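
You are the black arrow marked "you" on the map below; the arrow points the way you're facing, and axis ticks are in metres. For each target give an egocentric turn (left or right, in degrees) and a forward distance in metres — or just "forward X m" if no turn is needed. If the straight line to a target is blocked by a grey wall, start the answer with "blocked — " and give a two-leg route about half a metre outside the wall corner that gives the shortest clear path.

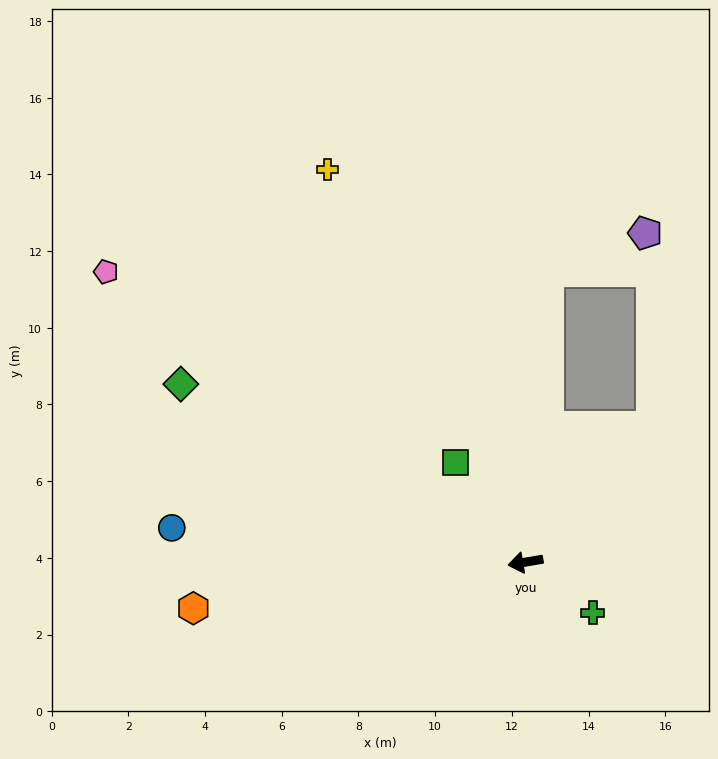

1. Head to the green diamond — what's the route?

turn right 37°, forward 10.1 m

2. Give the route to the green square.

turn right 65°, forward 3.2 m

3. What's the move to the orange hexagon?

forward 8.7 m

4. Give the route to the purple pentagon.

blocked — turn right 104°, forward 7.6 m, then turn right 65°, forward 2.7 m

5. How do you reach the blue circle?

turn right 15°, forward 9.3 m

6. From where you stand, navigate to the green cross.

turn left 133°, forward 2.2 m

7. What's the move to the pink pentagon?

turn right 44°, forward 13.3 m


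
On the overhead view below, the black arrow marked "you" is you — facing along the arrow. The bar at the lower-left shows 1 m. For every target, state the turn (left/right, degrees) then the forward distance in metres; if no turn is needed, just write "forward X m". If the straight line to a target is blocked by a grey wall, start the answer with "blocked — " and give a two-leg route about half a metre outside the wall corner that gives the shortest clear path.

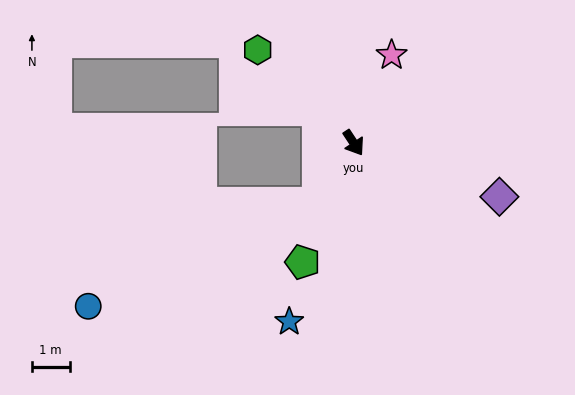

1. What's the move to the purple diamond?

turn left 36°, forward 4.1 m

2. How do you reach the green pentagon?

turn right 57°, forward 3.4 m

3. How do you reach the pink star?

turn left 123°, forward 2.5 m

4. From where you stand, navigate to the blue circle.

blocked — turn right 65°, forward 1.9 m, then turn right 34°, forward 6.7 m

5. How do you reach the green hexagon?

turn right 168°, forward 3.6 m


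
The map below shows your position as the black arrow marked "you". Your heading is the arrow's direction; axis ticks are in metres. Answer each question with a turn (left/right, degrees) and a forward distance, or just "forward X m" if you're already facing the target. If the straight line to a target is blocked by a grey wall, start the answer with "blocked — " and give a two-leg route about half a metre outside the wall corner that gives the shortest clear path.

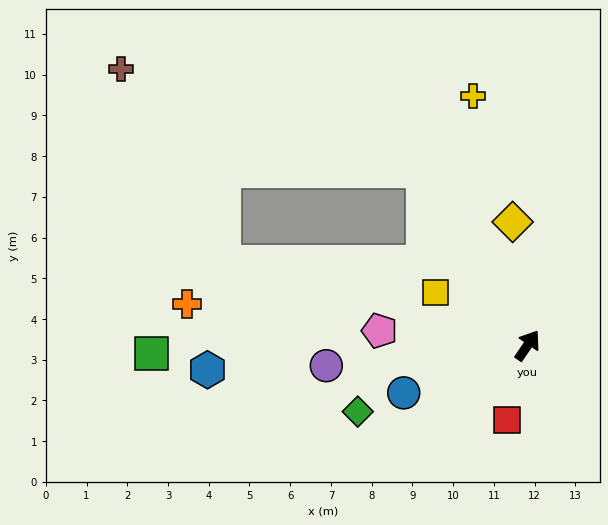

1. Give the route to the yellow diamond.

turn left 41°, forward 3.1 m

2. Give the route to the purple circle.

turn left 130°, forward 5.0 m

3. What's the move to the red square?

turn right 161°, forward 1.9 m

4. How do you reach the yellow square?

turn left 94°, forward 2.6 m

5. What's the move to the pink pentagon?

turn left 119°, forward 3.7 m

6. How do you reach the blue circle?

turn left 145°, forward 3.3 m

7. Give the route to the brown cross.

blocked — turn left 65°, forward 5.0 m, then turn left 41°, forward 7.8 m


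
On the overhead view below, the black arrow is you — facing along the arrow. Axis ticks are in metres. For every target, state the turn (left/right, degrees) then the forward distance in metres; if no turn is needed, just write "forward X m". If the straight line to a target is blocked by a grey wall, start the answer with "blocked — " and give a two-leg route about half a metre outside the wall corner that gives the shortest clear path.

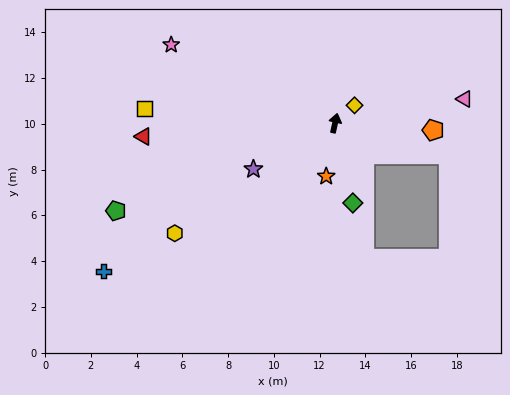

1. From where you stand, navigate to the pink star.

turn left 77°, forward 7.9 m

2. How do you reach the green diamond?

turn right 155°, forward 3.6 m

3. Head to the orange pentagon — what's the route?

turn right 82°, forward 4.3 m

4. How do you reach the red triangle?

turn left 107°, forward 8.4 m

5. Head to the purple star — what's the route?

turn left 132°, forward 4.1 m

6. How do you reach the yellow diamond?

turn right 35°, forward 1.2 m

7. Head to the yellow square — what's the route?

turn left 98°, forward 8.4 m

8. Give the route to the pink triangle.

turn right 67°, forward 5.8 m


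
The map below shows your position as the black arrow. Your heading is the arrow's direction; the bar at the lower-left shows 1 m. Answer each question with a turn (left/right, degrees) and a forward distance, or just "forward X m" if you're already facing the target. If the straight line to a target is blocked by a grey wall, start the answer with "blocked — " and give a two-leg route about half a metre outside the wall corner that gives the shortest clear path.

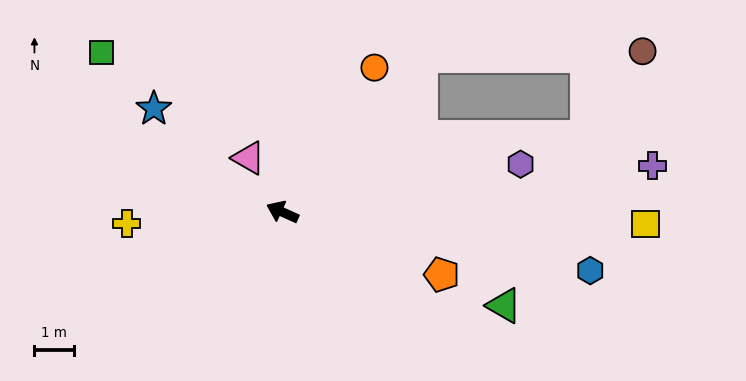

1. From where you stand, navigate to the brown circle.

blocked — turn right 107°, forward 5.3 m, then turn right 47°, forward 5.6 m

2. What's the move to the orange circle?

turn right 98°, forward 4.3 m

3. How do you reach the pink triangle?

turn right 34°, forward 1.6 m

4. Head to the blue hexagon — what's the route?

turn right 166°, forward 8.0 m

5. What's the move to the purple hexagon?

turn right 144°, forward 6.2 m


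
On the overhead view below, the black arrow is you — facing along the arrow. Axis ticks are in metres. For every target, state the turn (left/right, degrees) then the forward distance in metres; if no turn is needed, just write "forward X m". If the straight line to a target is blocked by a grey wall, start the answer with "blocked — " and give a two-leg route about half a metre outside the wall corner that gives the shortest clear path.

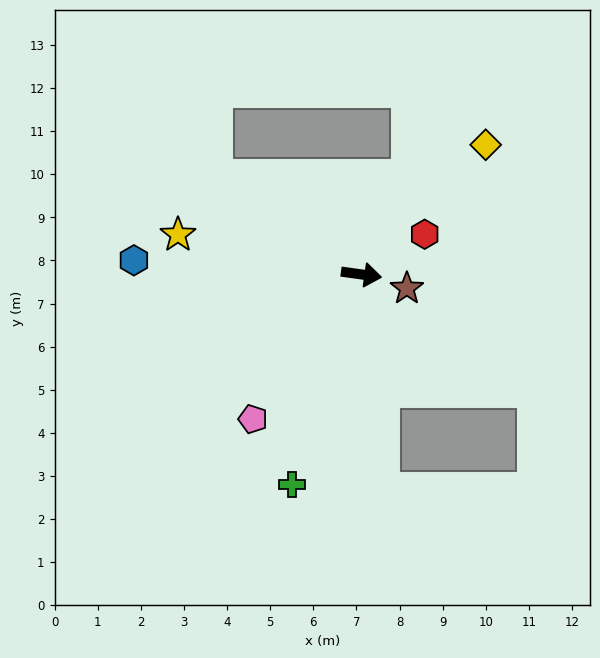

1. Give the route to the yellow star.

turn left 176°, forward 4.4 m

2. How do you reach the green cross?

turn right 100°, forward 5.1 m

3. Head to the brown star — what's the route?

turn right 9°, forward 1.1 m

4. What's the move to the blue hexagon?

turn right 176°, forward 5.3 m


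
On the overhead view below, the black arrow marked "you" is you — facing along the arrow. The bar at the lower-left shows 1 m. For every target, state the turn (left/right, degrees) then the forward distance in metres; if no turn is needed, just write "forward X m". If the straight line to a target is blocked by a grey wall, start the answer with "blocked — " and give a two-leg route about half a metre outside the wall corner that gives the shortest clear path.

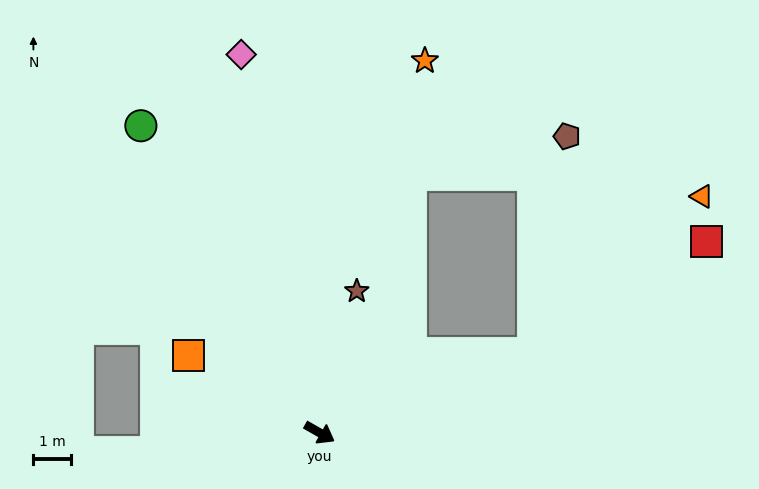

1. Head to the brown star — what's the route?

turn left 105°, forward 3.9 m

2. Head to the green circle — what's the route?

turn left 150°, forward 9.6 m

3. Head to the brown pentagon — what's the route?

blocked — turn left 50°, forward 6.1 m, then turn left 61°, forward 5.9 m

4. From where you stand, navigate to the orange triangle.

blocked — turn left 50°, forward 6.1 m, then turn left 22°, forward 6.2 m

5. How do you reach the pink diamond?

turn left 131°, forward 10.4 m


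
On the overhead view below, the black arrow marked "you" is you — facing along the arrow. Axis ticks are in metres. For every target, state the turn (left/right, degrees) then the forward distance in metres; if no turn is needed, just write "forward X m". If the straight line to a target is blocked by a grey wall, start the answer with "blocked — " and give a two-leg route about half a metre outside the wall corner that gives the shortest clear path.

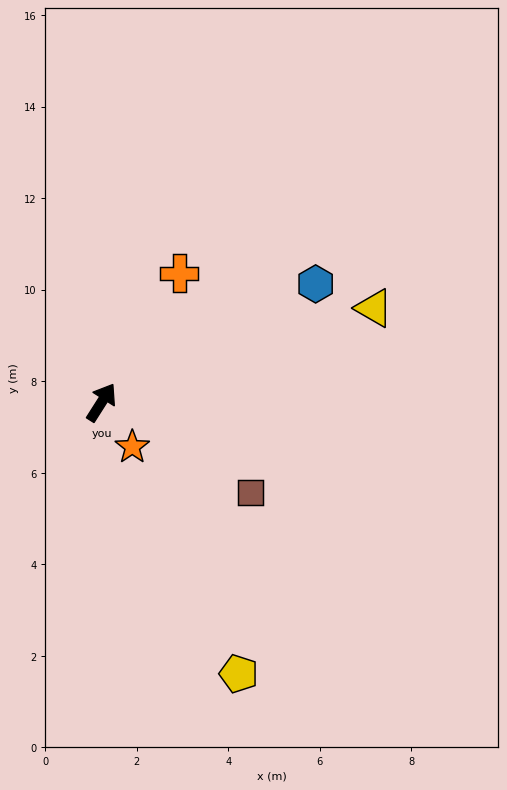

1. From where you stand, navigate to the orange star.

turn right 113°, forward 1.2 m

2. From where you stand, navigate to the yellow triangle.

turn right 38°, forward 6.3 m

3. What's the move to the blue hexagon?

turn right 29°, forward 5.3 m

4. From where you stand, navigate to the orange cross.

forward 3.3 m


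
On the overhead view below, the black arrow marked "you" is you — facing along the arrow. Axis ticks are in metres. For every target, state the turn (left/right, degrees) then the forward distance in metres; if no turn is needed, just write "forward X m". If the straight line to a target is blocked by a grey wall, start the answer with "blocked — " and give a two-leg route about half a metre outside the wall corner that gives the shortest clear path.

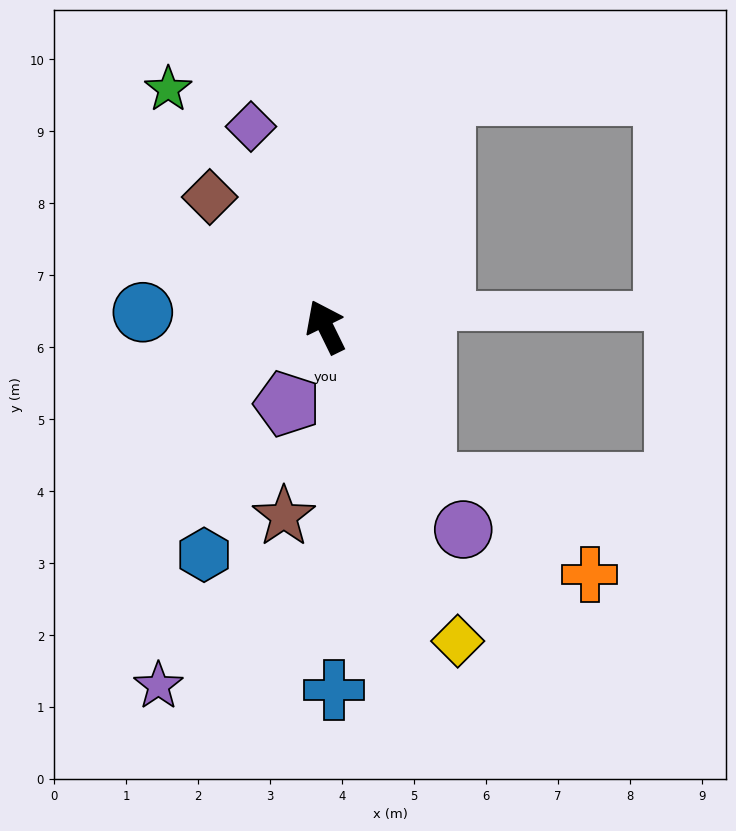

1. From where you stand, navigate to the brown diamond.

turn left 16°, forward 2.4 m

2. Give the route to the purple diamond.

turn right 6°, forward 3.0 m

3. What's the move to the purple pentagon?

turn left 127°, forward 1.2 m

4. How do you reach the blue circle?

turn left 59°, forward 2.5 m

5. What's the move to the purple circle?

turn right 172°, forward 3.4 m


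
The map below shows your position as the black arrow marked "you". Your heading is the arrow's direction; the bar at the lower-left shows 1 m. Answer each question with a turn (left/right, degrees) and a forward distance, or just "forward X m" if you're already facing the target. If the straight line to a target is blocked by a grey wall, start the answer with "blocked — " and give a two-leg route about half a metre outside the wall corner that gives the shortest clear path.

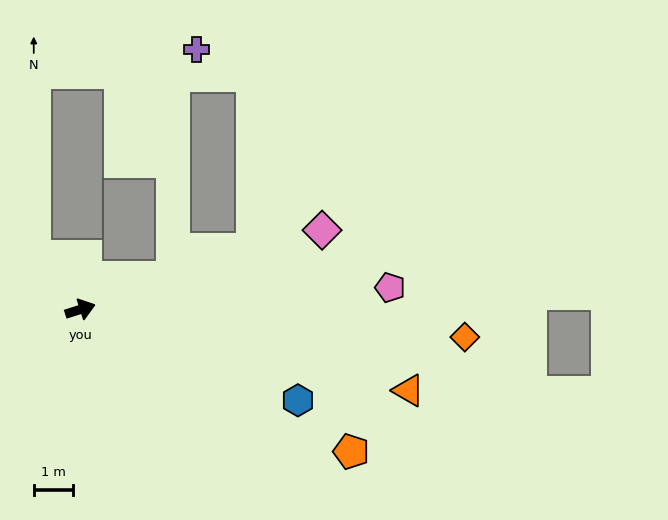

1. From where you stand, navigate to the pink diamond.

forward 6.5 m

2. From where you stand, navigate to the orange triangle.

turn right 31°, forward 8.7 m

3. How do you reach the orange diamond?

turn right 22°, forward 9.9 m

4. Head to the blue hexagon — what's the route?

turn right 40°, forward 6.0 m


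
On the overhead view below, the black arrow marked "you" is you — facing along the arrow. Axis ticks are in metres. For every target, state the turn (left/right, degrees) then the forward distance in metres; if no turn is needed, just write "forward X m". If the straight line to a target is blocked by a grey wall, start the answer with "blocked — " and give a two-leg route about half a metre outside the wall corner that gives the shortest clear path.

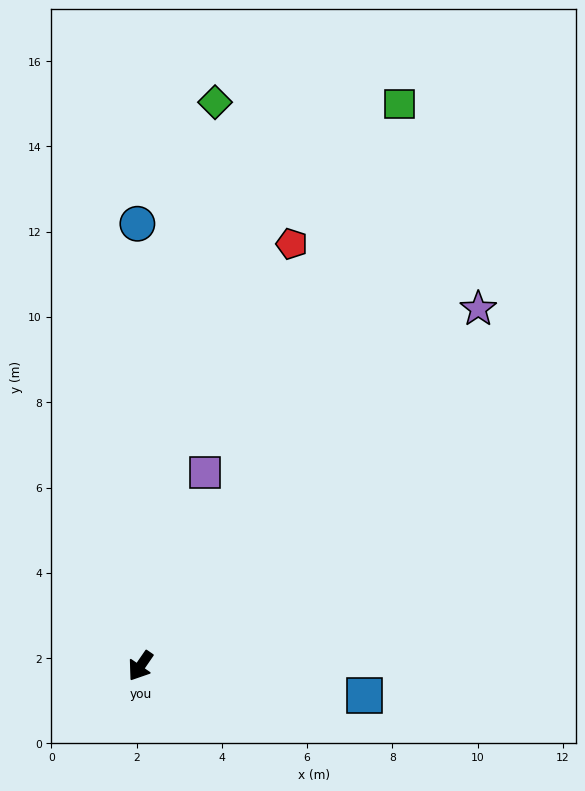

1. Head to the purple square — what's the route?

turn right 164°, forward 4.8 m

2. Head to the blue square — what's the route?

turn left 117°, forward 5.3 m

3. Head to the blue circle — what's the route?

turn right 145°, forward 10.4 m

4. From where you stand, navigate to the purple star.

turn left 171°, forward 11.5 m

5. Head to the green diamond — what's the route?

turn right 153°, forward 13.3 m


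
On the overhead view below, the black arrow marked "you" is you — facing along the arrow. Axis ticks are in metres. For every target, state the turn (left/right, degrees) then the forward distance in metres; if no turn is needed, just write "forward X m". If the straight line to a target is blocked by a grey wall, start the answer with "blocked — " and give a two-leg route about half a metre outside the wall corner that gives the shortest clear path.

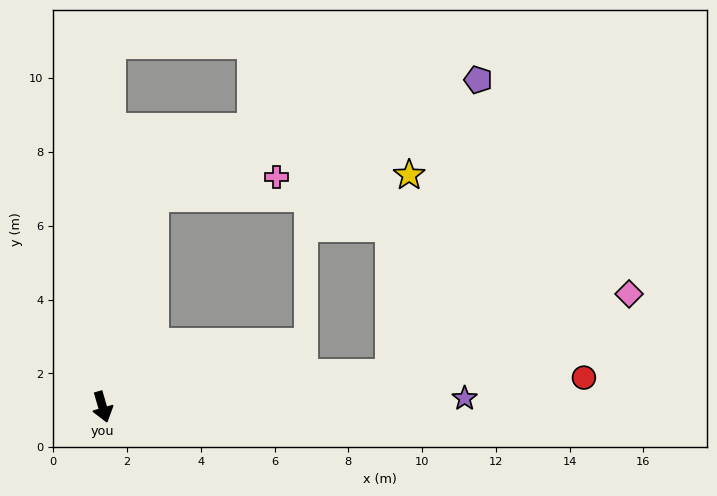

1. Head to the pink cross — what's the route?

blocked — turn left 150°, forward 5.9 m, then turn right 67°, forward 3.4 m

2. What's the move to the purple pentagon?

blocked — turn left 150°, forward 5.9 m, then turn right 56°, forward 9.3 m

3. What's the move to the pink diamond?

blocked — turn left 80°, forward 7.9 m, then turn left 12°, forward 6.8 m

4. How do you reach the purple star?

turn left 75°, forward 9.8 m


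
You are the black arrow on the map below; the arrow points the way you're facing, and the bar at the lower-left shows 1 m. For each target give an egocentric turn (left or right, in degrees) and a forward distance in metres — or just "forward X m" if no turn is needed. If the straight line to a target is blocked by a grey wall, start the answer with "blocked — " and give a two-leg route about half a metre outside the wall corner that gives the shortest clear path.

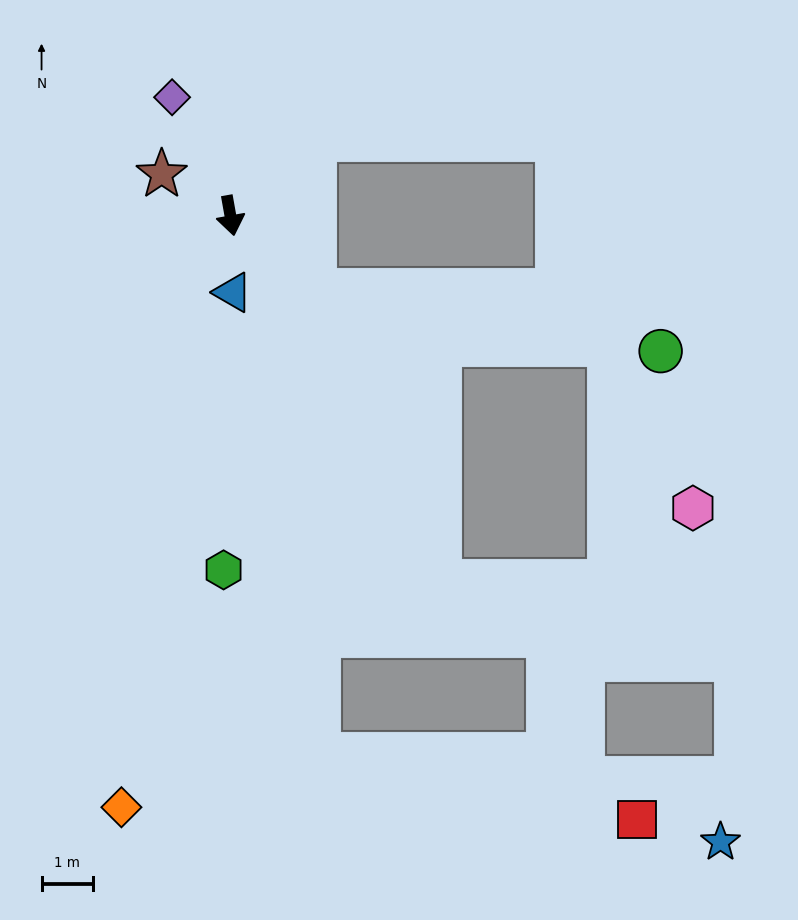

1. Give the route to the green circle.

blocked — turn left 38°, forward 2.2 m, then turn left 32°, forward 6.9 m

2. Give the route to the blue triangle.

turn right 8°, forward 1.5 m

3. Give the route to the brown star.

turn right 131°, forward 1.6 m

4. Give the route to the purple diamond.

turn right 164°, forward 2.6 m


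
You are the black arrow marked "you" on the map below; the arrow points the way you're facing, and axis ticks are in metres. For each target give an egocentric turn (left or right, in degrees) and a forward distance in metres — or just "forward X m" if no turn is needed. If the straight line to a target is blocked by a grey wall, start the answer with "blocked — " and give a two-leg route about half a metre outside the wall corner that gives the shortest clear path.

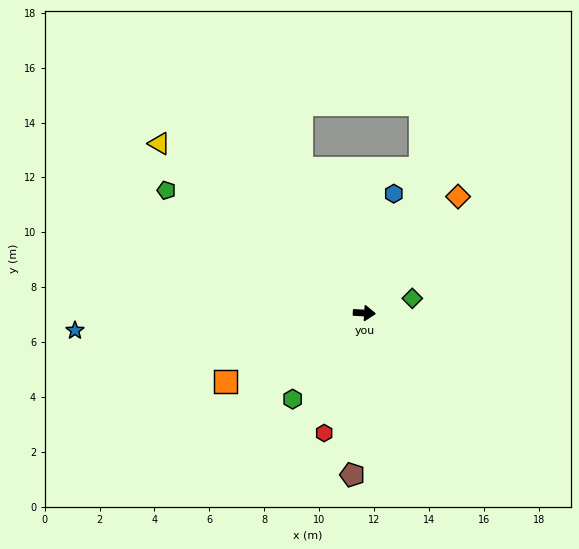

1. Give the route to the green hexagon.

turn right 126°, forward 4.1 m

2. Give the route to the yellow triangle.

turn left 144°, forward 9.7 m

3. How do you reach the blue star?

turn right 173°, forward 10.6 m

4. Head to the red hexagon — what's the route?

turn right 105°, forward 4.6 m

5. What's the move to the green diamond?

turn left 20°, forward 1.8 m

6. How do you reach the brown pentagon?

turn right 91°, forward 5.9 m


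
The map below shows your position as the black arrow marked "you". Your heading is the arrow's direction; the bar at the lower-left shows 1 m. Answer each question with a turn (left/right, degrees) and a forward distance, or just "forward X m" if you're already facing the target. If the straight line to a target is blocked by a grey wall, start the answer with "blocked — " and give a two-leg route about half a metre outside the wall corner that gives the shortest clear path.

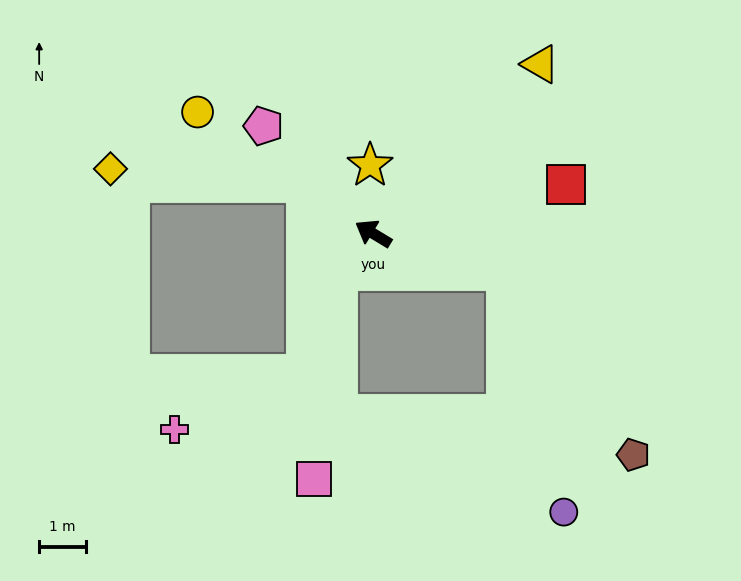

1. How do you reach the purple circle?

blocked — turn right 164°, forward 2.9 m, then turn right 61°, forward 5.3 m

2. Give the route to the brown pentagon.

blocked — turn right 164°, forward 2.9 m, then turn right 40°, forward 4.8 m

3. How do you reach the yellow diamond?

blocked — turn right 6°, forward 1.8 m, then turn left 33°, forward 4.2 m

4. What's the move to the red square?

turn right 135°, forward 4.2 m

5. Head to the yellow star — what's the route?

turn right 56°, forward 1.5 m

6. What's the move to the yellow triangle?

turn right 103°, forward 5.1 m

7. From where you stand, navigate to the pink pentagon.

turn right 13°, forward 3.3 m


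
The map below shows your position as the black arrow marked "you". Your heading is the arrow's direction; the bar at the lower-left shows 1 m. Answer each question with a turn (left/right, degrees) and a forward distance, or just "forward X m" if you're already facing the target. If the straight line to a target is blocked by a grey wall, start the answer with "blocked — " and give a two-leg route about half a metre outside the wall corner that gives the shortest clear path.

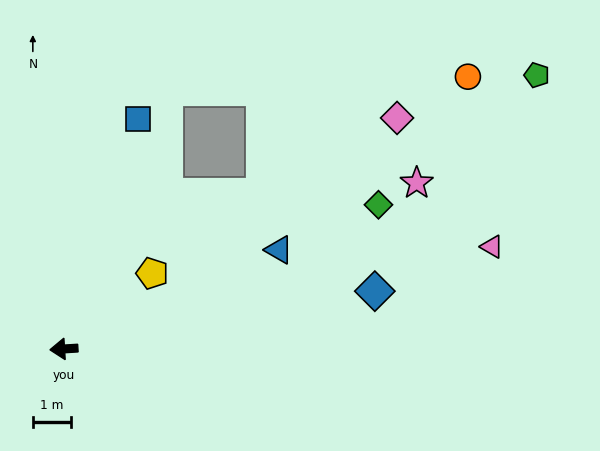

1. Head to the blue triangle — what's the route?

turn right 159°, forward 6.1 m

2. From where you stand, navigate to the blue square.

turn right 111°, forward 6.3 m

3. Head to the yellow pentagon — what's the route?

turn right 143°, forward 3.0 m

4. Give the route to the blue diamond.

turn right 173°, forward 8.2 m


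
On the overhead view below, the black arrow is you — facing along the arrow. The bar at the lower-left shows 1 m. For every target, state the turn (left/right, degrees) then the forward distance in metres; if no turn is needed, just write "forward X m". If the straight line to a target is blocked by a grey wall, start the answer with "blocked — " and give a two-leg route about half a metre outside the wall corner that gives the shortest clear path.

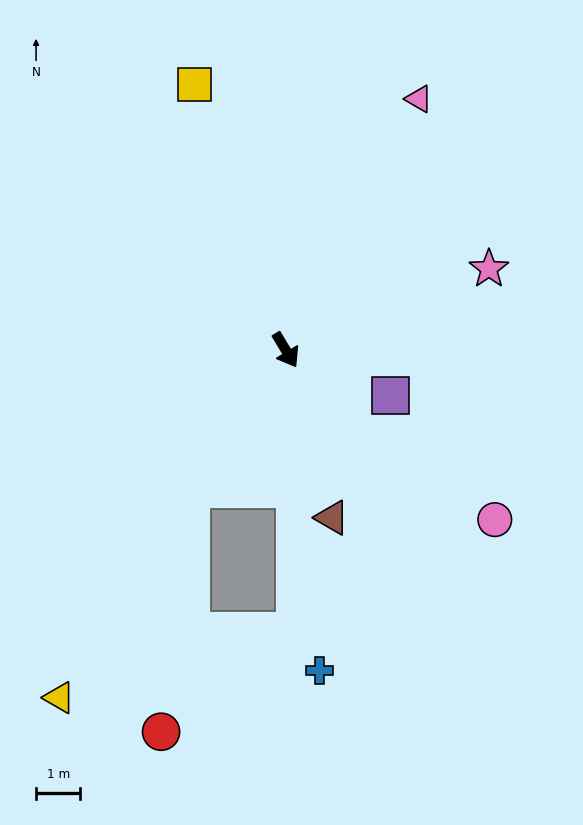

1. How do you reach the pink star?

turn left 81°, forward 5.0 m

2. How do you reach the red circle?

blocked — turn right 65°, forward 3.8 m, then turn left 27°, forward 5.5 m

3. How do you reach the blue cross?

turn right 25°, forward 7.3 m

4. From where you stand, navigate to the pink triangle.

turn left 121°, forward 6.4 m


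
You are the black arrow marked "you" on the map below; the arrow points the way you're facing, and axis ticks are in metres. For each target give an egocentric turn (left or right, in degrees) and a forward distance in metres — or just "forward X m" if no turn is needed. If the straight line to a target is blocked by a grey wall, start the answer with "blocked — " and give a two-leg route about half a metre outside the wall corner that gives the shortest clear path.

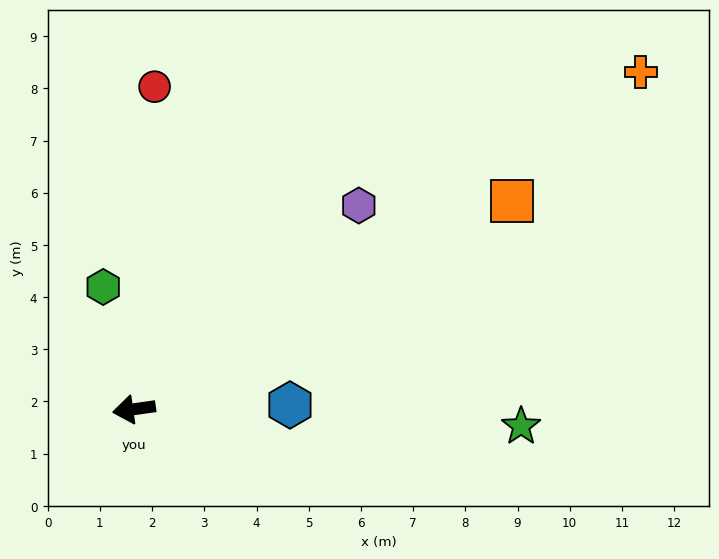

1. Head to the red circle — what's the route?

turn right 102°, forward 6.2 m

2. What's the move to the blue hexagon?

turn left 174°, forward 3.0 m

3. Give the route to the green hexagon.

turn right 84°, forward 2.4 m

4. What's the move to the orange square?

turn right 159°, forward 8.3 m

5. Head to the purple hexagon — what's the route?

turn right 146°, forward 5.8 m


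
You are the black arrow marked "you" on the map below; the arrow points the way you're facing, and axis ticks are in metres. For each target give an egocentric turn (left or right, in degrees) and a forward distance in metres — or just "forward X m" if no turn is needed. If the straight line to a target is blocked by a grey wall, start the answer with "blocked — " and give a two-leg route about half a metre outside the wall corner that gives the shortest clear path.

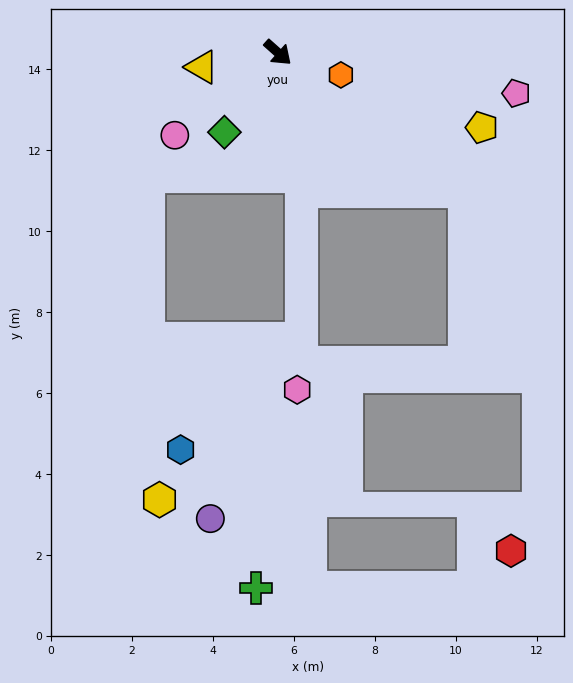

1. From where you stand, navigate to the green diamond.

turn right 82°, forward 2.4 m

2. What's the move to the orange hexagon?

turn left 22°, forward 1.7 m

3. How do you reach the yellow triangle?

turn right 127°, forward 1.9 m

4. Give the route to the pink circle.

turn right 100°, forward 3.3 m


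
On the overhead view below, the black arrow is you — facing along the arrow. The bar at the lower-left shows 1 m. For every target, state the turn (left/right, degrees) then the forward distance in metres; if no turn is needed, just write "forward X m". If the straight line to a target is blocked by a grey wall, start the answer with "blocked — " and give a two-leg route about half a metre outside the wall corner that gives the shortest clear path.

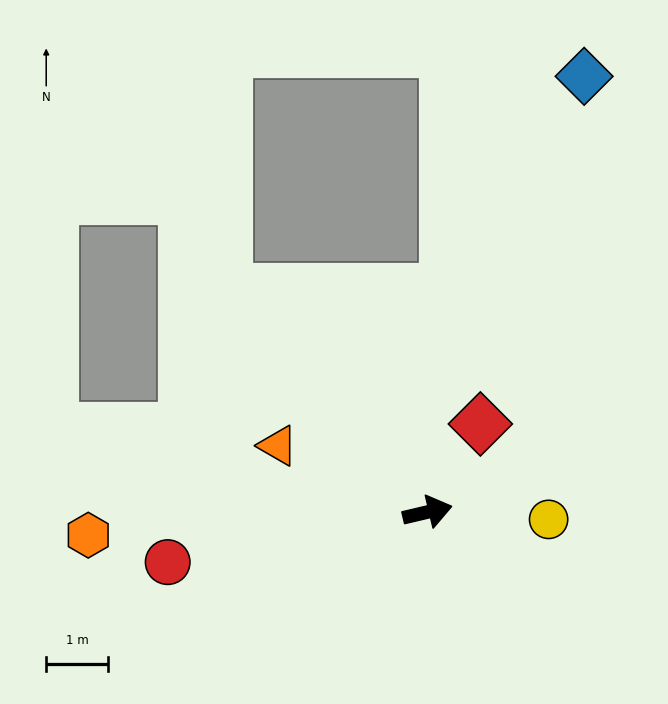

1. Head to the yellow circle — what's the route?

turn right 17°, forward 2.0 m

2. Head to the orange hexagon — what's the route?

turn left 171°, forward 5.5 m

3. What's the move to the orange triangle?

turn left 143°, forward 2.7 m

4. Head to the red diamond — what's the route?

turn left 46°, forward 1.7 m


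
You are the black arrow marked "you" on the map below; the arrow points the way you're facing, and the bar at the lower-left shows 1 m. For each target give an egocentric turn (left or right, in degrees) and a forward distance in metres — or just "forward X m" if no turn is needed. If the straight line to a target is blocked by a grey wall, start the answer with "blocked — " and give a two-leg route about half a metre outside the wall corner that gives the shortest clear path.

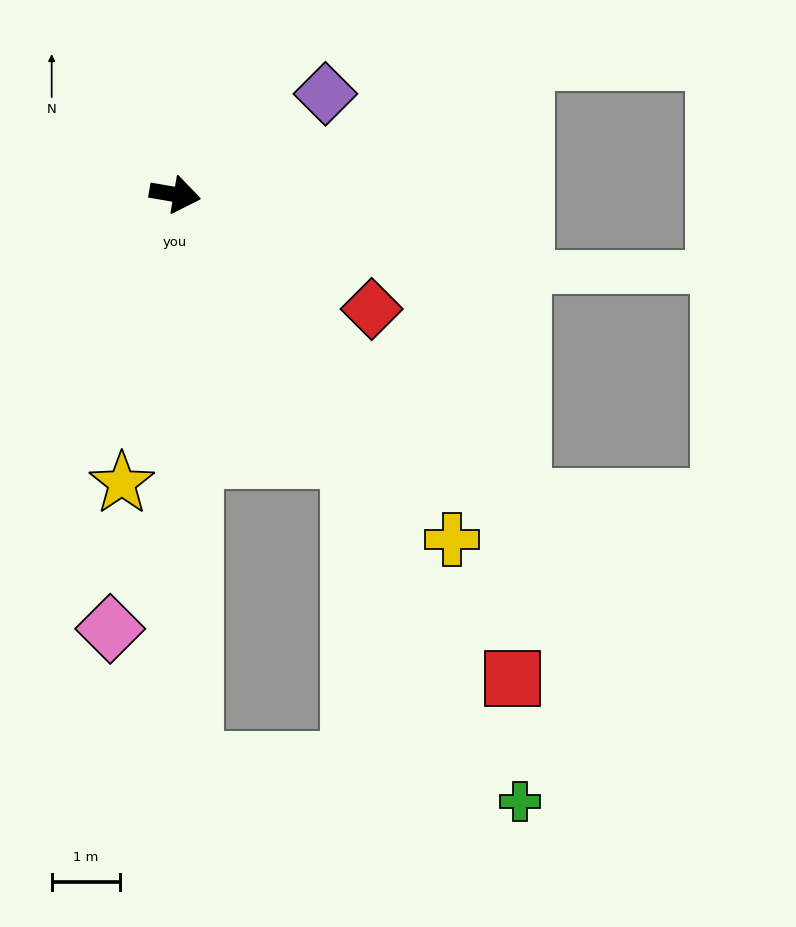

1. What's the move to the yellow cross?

turn right 41°, forward 6.4 m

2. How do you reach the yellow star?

turn right 91°, forward 4.3 m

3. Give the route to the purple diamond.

turn left 44°, forward 2.6 m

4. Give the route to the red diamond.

turn right 20°, forward 3.3 m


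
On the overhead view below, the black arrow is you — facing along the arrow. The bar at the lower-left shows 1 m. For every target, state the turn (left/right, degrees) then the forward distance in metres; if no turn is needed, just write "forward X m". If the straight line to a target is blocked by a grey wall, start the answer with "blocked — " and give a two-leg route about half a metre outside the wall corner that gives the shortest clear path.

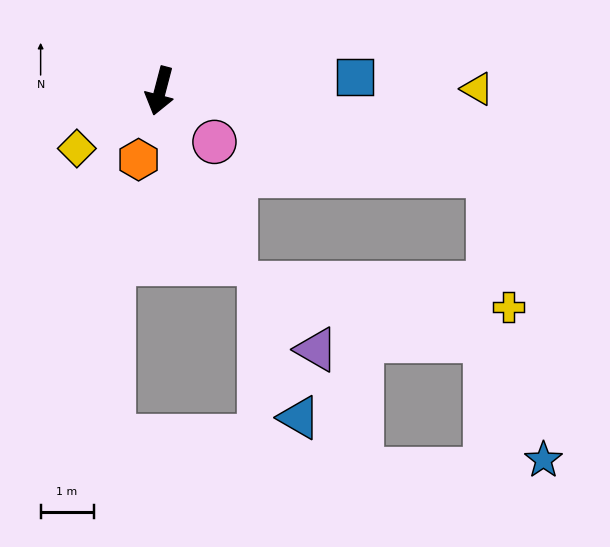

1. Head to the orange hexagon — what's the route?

turn right 3°, forward 1.4 m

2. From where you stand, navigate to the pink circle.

turn left 62°, forward 1.4 m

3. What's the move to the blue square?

turn left 109°, forward 3.7 m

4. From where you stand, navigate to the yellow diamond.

turn right 41°, forward 1.9 m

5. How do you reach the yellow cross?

blocked — turn left 90°, forward 6.4 m, then turn right 67°, forward 2.5 m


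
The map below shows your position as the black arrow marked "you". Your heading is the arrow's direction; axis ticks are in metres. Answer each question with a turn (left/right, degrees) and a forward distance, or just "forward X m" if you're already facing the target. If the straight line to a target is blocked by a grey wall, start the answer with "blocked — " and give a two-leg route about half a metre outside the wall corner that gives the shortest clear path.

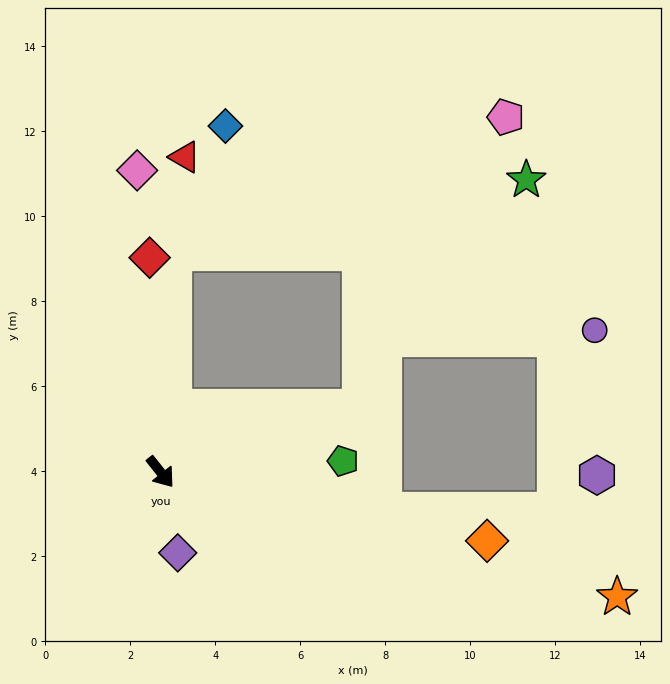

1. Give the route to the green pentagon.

turn left 55°, forward 4.3 m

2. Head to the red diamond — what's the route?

turn left 144°, forward 5.0 m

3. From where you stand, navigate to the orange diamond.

turn left 40°, forward 7.8 m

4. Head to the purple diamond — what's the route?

turn right 26°, forward 1.9 m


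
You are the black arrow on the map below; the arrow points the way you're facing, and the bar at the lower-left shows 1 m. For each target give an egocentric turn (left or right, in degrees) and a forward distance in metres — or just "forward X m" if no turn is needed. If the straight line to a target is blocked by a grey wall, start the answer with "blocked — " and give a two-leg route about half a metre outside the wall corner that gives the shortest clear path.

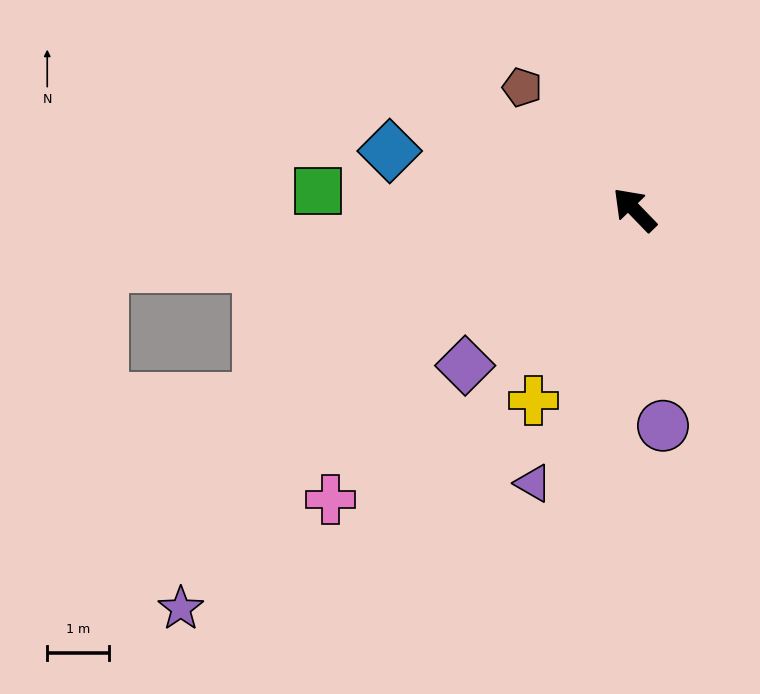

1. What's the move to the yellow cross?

turn left 108°, forward 3.5 m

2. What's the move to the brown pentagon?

forward 2.7 m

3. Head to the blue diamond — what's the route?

turn left 32°, forward 4.1 m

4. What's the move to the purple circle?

turn left 143°, forward 3.5 m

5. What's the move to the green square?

turn left 43°, forward 5.1 m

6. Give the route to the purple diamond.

turn left 89°, forward 3.7 m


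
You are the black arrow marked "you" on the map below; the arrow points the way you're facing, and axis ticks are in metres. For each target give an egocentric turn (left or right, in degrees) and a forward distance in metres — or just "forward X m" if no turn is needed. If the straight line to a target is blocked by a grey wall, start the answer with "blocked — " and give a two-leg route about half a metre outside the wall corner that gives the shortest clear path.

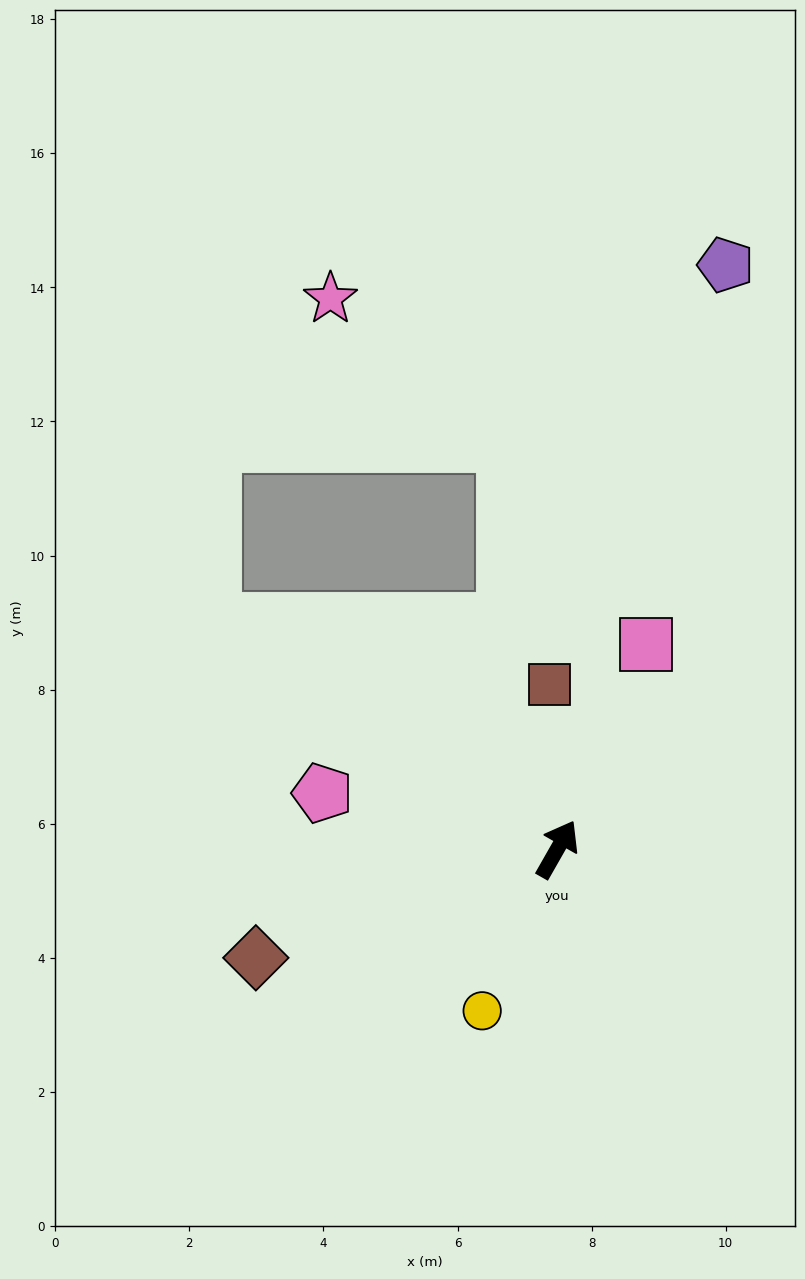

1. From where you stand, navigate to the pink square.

turn left 6°, forward 3.3 m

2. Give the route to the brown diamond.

turn left 140°, forward 4.8 m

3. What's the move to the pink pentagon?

turn left 106°, forward 3.6 m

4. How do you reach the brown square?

turn left 32°, forward 2.5 m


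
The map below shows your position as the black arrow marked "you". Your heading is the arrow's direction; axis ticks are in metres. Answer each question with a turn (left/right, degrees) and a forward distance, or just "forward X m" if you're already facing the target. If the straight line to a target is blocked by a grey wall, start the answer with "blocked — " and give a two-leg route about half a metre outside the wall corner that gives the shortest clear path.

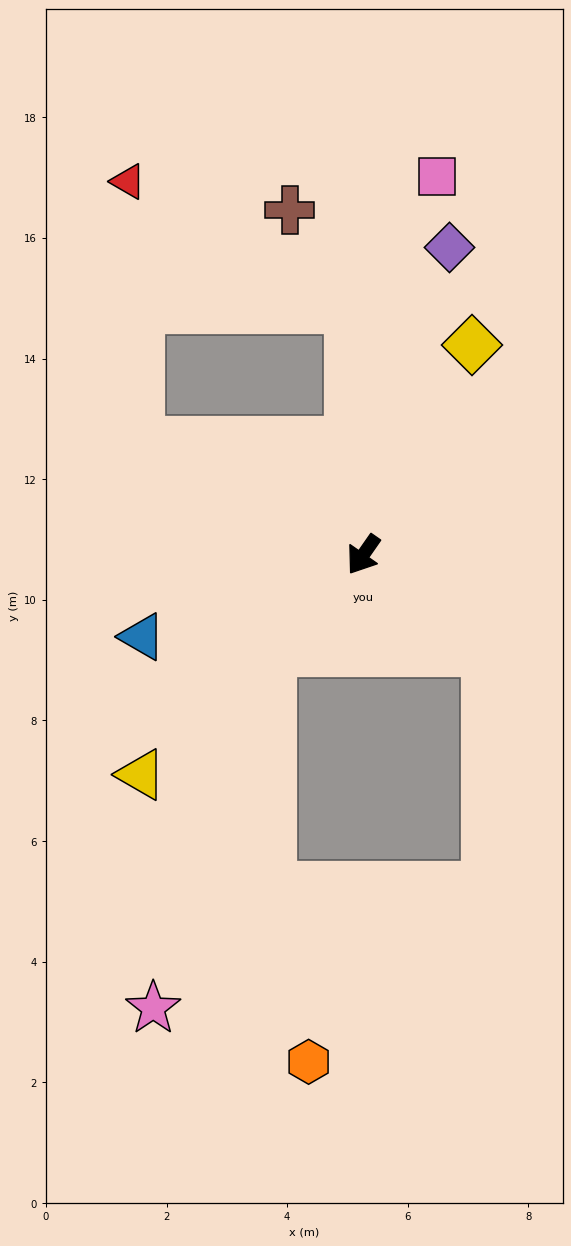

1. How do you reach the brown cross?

blocked — turn right 142°, forward 4.1 m, then turn left 28°, forward 1.9 m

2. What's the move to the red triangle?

blocked — turn right 142°, forward 4.1 m, then turn left 57°, forward 4.2 m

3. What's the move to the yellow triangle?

turn right 10°, forward 5.2 m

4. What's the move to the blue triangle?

turn right 35°, forward 3.9 m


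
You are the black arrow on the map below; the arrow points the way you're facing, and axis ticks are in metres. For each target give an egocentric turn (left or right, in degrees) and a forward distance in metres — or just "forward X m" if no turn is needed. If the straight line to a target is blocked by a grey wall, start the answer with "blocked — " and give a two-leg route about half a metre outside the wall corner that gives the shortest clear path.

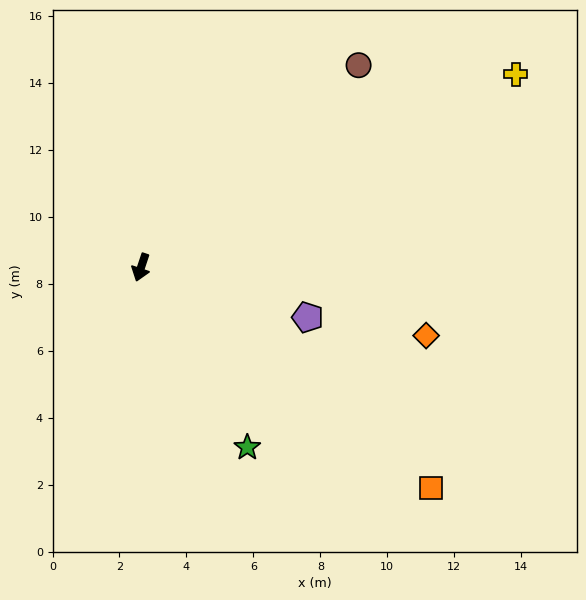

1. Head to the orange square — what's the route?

turn left 71°, forward 10.9 m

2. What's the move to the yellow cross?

turn left 136°, forward 12.6 m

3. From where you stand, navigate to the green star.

turn left 49°, forward 6.2 m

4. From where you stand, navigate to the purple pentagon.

turn left 92°, forward 5.2 m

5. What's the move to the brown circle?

turn left 151°, forward 8.9 m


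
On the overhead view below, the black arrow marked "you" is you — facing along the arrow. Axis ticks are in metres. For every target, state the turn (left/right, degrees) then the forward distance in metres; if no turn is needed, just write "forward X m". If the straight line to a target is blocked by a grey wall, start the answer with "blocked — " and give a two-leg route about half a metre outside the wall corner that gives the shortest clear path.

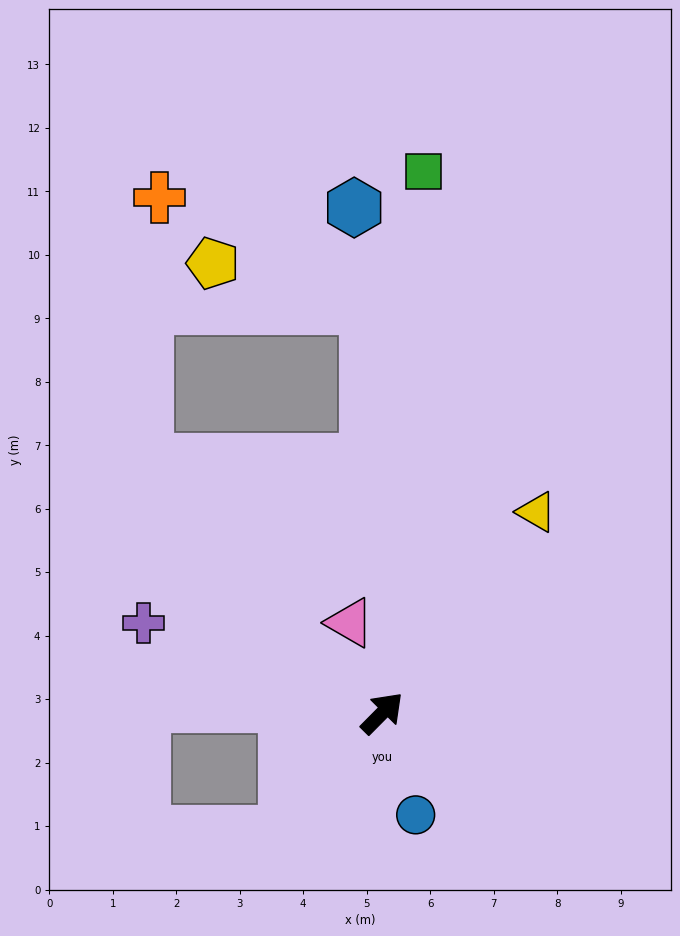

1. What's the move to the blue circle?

turn right 117°, forward 1.7 m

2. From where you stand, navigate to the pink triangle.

turn left 64°, forward 1.5 m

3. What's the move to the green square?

turn left 40°, forward 8.6 m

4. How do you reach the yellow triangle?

turn left 7°, forward 4.0 m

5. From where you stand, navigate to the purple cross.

turn left 114°, forward 4.0 m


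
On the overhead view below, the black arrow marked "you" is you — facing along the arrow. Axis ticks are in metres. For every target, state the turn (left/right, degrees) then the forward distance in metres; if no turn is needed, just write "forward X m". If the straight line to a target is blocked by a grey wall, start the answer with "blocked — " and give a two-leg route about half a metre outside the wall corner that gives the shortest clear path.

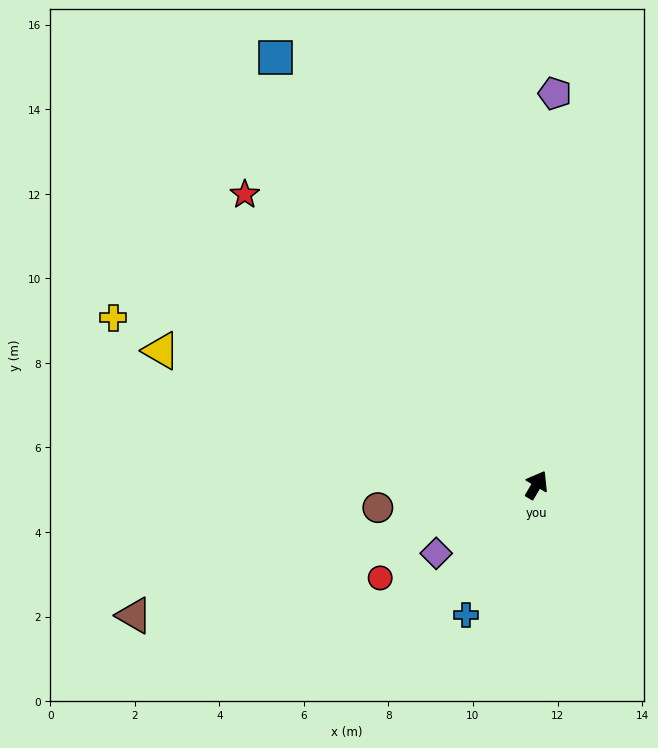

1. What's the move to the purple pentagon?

turn left 28°, forward 9.3 m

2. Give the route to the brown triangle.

turn left 138°, forward 10.0 m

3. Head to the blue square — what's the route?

turn left 62°, forward 11.8 m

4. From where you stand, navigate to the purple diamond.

turn left 155°, forward 2.9 m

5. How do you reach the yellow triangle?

turn left 101°, forward 9.4 m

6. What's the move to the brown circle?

turn left 129°, forward 3.8 m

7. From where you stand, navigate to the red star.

turn left 76°, forward 9.7 m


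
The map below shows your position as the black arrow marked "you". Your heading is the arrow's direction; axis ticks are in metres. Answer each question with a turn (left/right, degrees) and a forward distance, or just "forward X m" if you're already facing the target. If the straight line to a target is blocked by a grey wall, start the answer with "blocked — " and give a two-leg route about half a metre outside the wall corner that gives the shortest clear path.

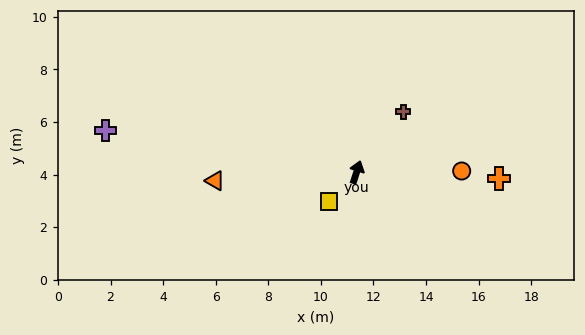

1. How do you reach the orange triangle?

turn left 111°, forward 5.4 m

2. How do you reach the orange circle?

turn right 72°, forward 4.0 m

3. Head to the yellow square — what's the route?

turn left 154°, forward 1.5 m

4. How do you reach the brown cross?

turn right 20°, forward 2.9 m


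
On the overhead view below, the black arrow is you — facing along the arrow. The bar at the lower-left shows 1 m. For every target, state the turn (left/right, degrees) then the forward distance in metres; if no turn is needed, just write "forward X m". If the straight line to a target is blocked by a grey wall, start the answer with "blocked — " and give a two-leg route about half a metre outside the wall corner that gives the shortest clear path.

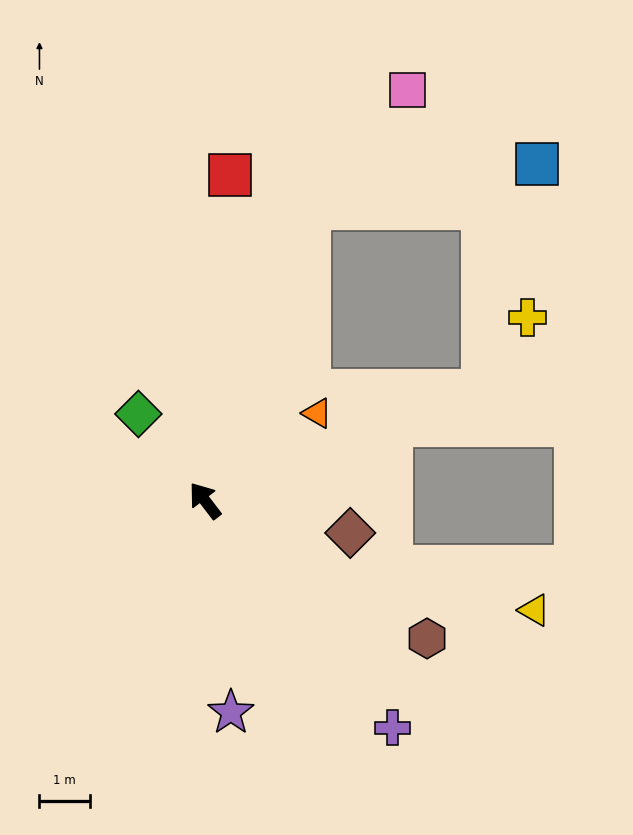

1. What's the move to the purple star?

turn left 150°, forward 4.3 m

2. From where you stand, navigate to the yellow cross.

blocked — turn right 106°, forward 6.0 m, then turn left 37°, forward 1.7 m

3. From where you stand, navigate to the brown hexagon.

turn right 159°, forward 5.2 m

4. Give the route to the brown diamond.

turn right 140°, forward 3.0 m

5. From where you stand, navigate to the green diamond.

forward 2.2 m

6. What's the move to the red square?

turn right 42°, forward 6.5 m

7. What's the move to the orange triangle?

turn right 90°, forward 2.8 m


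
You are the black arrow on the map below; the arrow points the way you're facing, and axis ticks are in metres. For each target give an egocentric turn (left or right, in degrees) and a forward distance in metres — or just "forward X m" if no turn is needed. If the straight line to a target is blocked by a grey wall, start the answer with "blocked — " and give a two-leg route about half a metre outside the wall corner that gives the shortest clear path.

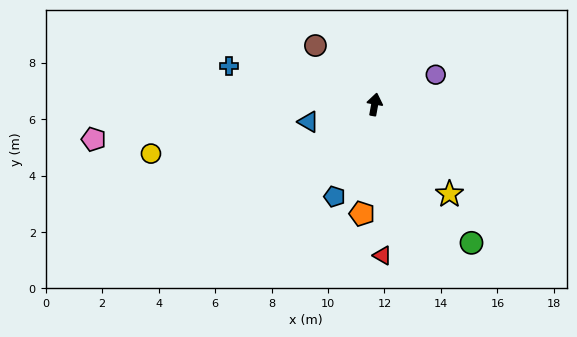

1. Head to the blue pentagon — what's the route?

turn left 167°, forward 3.6 m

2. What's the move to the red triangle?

turn right 167°, forward 5.4 m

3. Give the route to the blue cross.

turn left 86°, forward 5.3 m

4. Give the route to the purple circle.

turn right 54°, forward 2.4 m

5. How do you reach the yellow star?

turn right 130°, forward 4.1 m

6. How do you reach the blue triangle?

turn left 115°, forward 2.4 m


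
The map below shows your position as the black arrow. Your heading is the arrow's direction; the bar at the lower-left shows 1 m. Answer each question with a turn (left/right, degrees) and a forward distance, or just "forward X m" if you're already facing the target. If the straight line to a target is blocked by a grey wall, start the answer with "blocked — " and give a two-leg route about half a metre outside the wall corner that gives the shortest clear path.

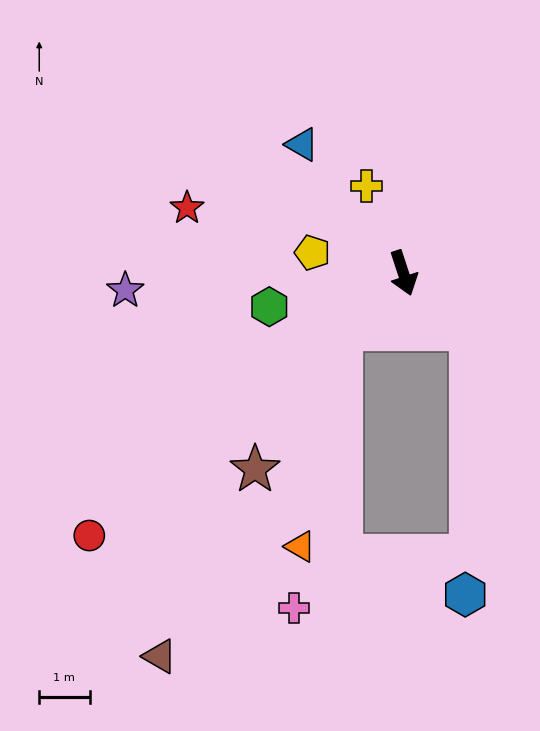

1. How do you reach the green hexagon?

turn right 94°, forward 2.7 m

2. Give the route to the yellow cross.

turn right 175°, forward 1.9 m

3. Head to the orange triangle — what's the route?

blocked — turn right 66°, forward 1.7 m, then turn left 37°, forward 4.4 m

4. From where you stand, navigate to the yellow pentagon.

turn right 121°, forward 1.9 m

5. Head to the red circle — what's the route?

turn right 68°, forward 8.1 m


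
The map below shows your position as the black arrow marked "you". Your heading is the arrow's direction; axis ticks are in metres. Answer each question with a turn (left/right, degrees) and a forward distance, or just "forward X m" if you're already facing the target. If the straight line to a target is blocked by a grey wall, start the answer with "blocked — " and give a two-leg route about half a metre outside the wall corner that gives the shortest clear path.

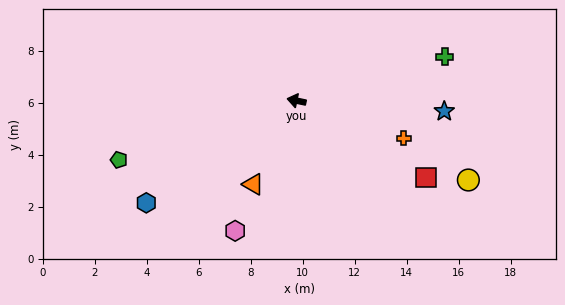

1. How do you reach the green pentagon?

turn left 30°, forward 7.2 m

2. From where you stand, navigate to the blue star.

turn right 172°, forward 5.7 m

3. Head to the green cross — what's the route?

turn right 152°, forward 6.0 m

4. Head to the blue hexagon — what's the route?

turn left 46°, forward 7.0 m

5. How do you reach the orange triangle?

turn left 74°, forward 3.6 m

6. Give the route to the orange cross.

turn left 173°, forward 4.4 m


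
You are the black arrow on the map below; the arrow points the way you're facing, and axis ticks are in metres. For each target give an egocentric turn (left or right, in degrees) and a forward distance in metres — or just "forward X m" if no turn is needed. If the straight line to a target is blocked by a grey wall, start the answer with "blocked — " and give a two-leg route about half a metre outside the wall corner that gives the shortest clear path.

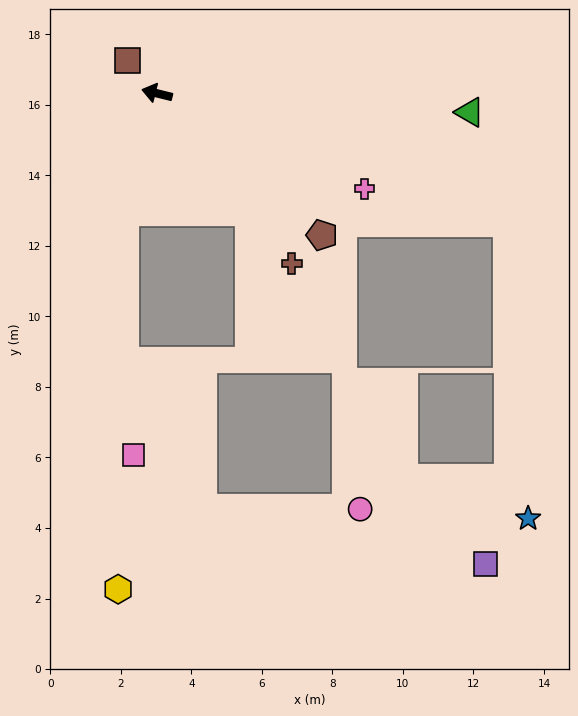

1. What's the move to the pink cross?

turn left 169°, forward 6.5 m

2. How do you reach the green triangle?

turn right 170°, forward 8.9 m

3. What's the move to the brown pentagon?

turn left 153°, forward 6.2 m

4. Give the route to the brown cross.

turn left 142°, forward 6.2 m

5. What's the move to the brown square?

turn right 34°, forward 1.3 m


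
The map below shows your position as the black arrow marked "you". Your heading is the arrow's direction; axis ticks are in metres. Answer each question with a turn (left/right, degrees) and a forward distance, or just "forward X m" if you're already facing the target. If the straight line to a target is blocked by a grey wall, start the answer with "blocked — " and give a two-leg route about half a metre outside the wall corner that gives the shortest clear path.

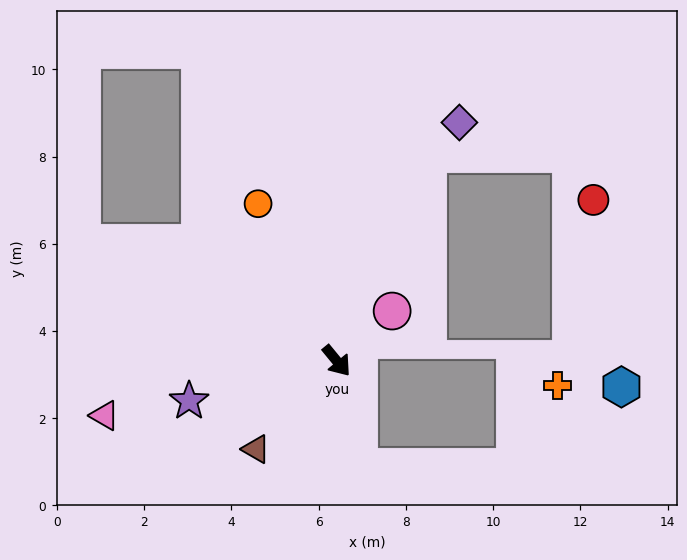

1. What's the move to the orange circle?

turn left 167°, forward 4.0 m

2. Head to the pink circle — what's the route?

turn left 92°, forward 1.7 m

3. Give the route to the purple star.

turn right 114°, forward 3.5 m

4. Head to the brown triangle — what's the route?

turn right 82°, forward 2.7 m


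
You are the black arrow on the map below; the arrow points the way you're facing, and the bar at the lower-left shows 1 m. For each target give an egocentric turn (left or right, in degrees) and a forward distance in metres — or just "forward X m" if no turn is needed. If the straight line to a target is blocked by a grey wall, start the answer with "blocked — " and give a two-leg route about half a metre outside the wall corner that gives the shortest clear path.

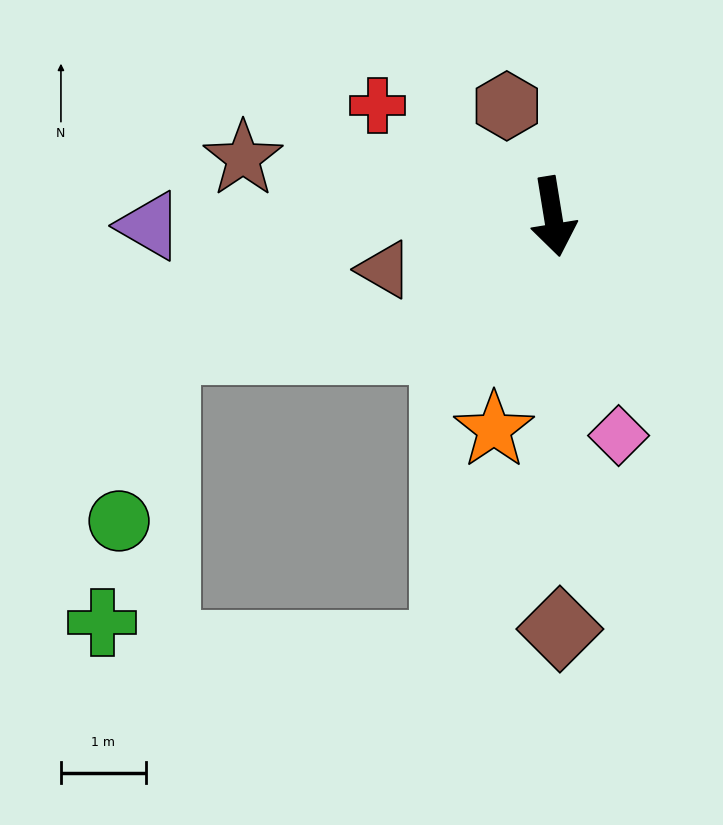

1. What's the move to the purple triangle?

turn right 98°, forward 4.8 m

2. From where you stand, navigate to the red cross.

turn right 132°, forward 2.4 m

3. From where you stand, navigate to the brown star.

turn right 110°, forward 3.7 m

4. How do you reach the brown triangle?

turn right 82°, forward 2.1 m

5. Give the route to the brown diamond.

turn right 8°, forward 4.9 m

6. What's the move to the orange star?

turn right 25°, forward 2.6 m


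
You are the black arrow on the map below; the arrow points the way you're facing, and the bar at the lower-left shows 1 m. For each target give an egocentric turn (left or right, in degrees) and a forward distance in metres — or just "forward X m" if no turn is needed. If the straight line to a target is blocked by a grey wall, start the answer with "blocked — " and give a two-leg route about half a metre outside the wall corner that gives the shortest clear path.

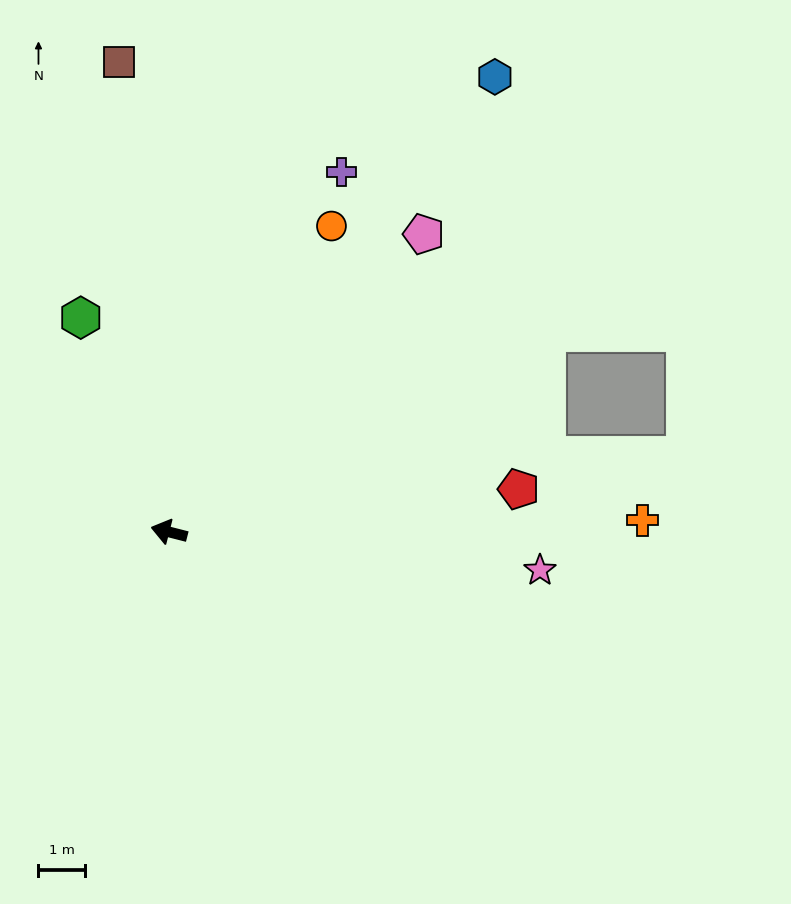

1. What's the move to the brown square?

turn right 70°, forward 10.2 m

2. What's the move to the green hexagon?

turn right 53°, forward 5.0 m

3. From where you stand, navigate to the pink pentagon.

turn right 116°, forward 8.5 m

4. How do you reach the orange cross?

turn right 164°, forward 10.2 m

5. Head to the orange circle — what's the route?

turn right 104°, forward 7.5 m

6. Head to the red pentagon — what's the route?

turn right 159°, forward 7.6 m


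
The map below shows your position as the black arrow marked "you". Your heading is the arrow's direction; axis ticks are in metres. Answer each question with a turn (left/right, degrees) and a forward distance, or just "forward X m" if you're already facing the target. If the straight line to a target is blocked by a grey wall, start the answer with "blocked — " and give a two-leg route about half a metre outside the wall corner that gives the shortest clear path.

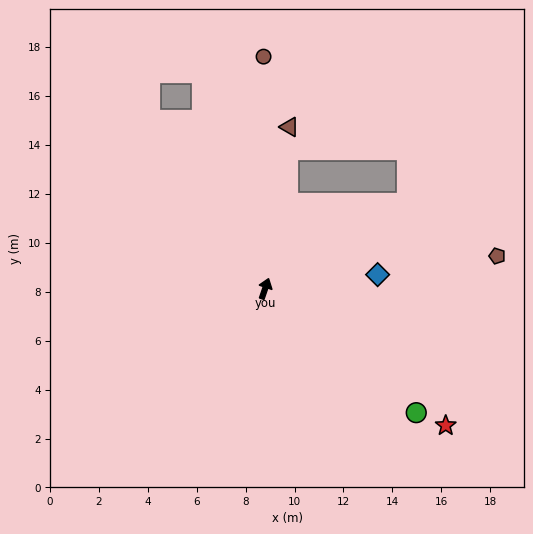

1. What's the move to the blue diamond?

turn right 64°, forward 4.6 m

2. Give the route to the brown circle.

turn left 19°, forward 9.5 m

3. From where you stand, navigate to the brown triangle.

turn left 10°, forward 6.7 m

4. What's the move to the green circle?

turn right 111°, forward 8.0 m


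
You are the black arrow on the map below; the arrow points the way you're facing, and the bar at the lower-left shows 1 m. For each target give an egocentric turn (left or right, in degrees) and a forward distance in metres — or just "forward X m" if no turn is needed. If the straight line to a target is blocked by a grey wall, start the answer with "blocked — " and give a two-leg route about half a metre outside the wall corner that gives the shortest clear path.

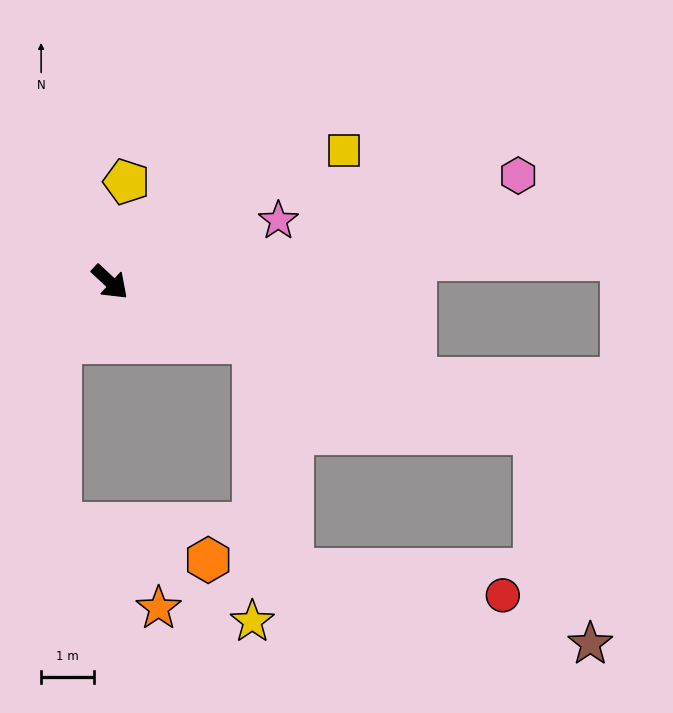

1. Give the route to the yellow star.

blocked — turn left 21°, forward 3.0 m, then turn right 68°, forward 5.3 m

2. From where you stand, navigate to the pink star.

turn left 63°, forward 3.4 m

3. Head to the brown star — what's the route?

blocked — turn left 24°, forward 8.5 m, then turn right 57°, forward 4.1 m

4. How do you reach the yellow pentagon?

turn left 124°, forward 1.9 m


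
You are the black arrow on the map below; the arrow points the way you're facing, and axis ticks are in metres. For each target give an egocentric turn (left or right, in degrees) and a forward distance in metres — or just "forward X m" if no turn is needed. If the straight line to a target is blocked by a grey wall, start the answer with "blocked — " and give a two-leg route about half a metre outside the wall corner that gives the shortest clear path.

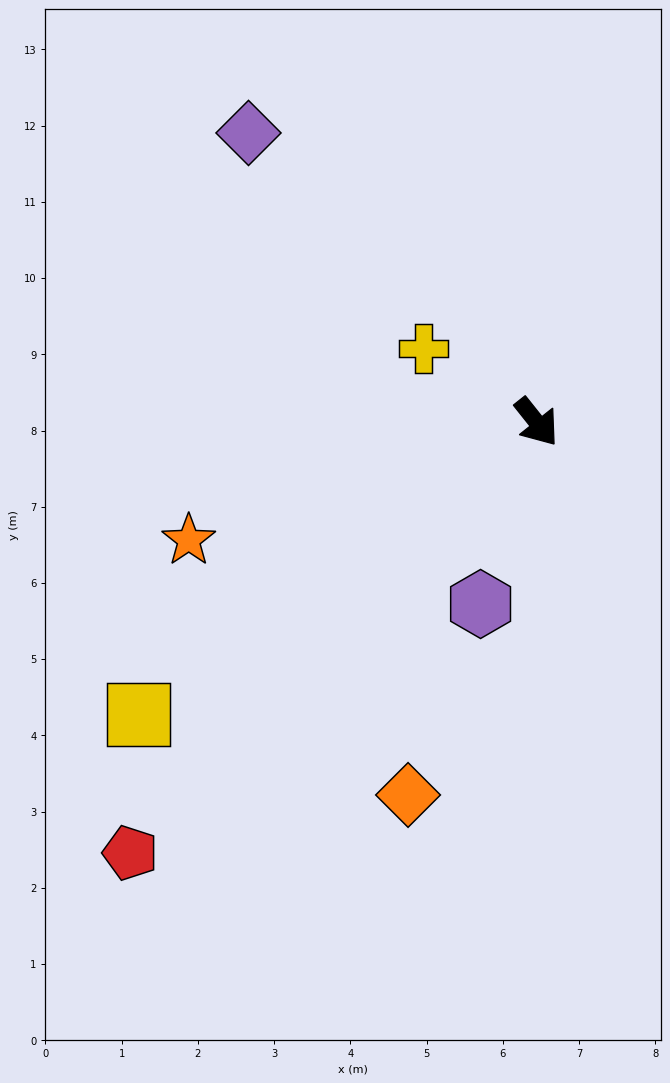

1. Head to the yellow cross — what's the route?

turn right 162°, forward 1.8 m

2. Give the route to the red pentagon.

turn right 82°, forward 7.8 m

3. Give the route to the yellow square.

turn right 92°, forward 6.5 m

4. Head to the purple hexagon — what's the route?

turn right 56°, forward 2.5 m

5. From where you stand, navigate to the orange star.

turn right 110°, forward 4.8 m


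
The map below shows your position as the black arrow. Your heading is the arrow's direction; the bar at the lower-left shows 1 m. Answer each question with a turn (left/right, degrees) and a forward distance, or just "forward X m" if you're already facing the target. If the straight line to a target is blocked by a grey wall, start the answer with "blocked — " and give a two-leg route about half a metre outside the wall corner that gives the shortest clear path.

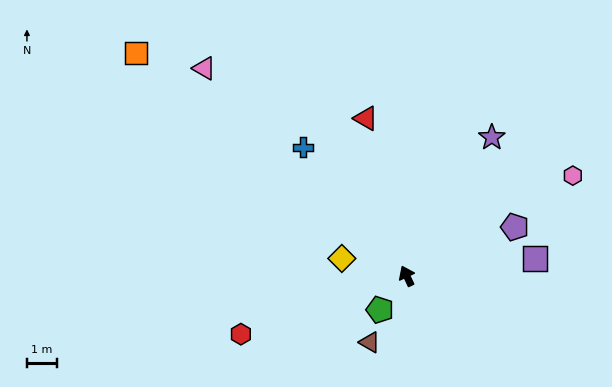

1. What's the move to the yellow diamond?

turn left 50°, forward 2.2 m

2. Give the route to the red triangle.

turn right 11°, forward 5.4 m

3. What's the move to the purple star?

turn right 57°, forward 5.4 m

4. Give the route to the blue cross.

turn left 14°, forward 5.5 m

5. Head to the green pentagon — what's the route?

turn left 116°, forward 1.4 m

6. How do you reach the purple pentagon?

turn right 91°, forward 3.9 m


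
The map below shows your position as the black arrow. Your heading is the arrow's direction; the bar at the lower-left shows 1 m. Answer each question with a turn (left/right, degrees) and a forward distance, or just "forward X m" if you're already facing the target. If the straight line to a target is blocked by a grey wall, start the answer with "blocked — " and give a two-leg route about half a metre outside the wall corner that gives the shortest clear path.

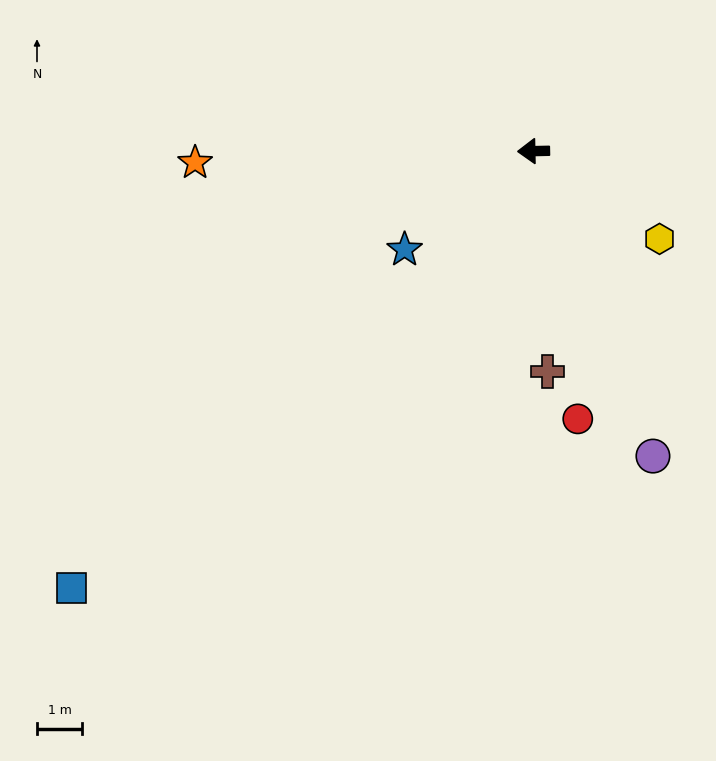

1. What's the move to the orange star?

forward 7.5 m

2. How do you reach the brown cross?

turn left 92°, forward 4.9 m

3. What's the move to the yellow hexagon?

turn left 144°, forward 3.4 m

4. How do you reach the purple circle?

turn left 110°, forward 7.3 m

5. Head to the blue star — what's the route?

turn left 36°, forward 3.6 m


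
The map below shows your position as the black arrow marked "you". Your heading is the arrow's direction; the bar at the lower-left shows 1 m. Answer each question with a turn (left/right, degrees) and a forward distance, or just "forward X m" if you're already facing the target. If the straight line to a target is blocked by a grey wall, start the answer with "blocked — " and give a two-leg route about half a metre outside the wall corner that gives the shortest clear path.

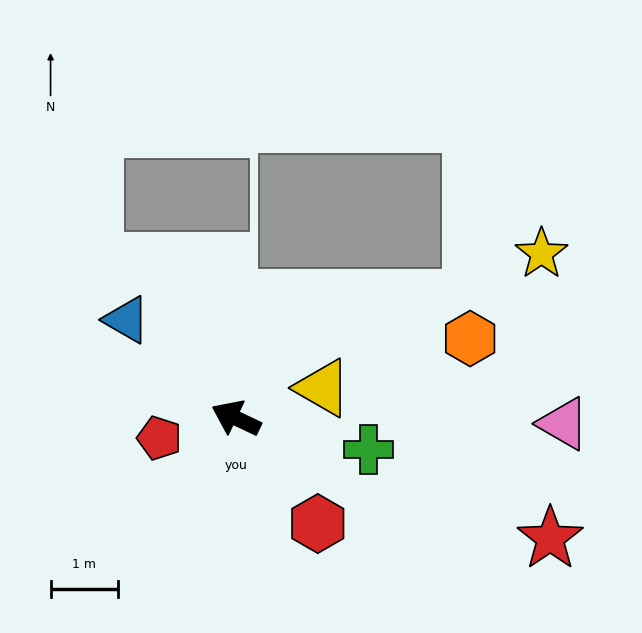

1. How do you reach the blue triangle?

turn right 17°, forward 2.2 m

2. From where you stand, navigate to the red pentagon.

turn left 40°, forward 1.2 m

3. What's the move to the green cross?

turn right 168°, forward 2.0 m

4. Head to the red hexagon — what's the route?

turn left 153°, forward 2.0 m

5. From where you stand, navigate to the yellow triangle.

turn right 135°, forward 1.4 m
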